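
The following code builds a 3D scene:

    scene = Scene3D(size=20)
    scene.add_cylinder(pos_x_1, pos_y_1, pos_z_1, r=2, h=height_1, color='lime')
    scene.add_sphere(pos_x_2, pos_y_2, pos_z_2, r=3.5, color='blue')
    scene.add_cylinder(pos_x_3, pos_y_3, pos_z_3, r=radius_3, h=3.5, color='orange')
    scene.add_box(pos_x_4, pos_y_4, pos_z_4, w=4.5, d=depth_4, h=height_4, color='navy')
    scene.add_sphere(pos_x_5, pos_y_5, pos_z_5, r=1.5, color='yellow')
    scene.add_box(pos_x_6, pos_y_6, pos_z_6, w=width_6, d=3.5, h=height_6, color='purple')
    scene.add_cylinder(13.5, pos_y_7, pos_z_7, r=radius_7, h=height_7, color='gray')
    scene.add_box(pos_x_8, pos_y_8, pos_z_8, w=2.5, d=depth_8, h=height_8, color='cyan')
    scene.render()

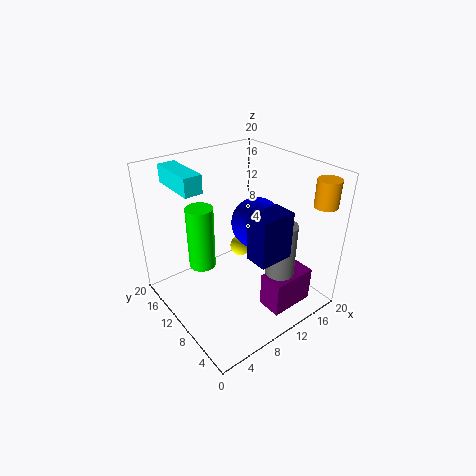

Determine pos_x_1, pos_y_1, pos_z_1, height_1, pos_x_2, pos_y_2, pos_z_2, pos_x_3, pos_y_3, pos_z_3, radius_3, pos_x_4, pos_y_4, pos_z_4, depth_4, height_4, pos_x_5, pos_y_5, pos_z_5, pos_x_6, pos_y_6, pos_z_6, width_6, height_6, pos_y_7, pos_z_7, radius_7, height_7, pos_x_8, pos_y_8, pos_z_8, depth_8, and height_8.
pos_x_1 = 7, pos_y_1 = 15, pos_z_1 = 4, height_1 = 9.5, pos_x_2 = 12.5, pos_y_2 = 9, pos_z_2 = 12, pos_x_3 = 17, pos_y_3 = 1.5, pos_z_3 = 16, radius_3 = 1.5, pos_x_4 = 7.5, pos_y_4 = 2, pos_z_4 = 10.5, depth_4 = 3, height_4 = 6, pos_x_5 = 12, pos_y_5 = 12, pos_z_5 = 7, pos_x_6 = 11, pos_y_6 = 2.5, pos_z_6 = 0.5, width_6 = 6.5, height_6 = 5, pos_y_7 = 5, pos_z_7 = 5, radius_7 = 2, height_7 = 8, pos_x_8 = 3.5, pos_y_8 = 12, pos_z_8 = 17, depth_8 = 7, height_8 = 2.5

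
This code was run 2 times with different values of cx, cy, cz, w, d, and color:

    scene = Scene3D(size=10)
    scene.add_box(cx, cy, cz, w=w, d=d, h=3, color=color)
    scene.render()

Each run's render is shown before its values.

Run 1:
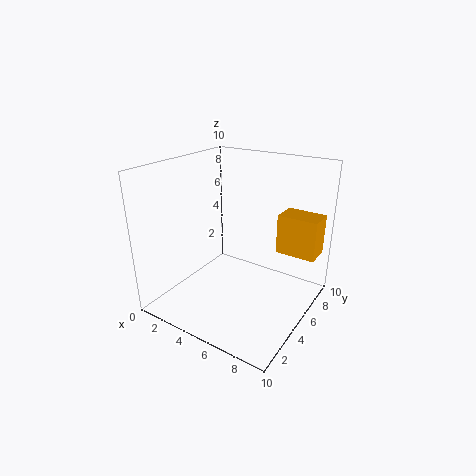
cx = 6.5; cy = 8; cz = 3; w = 3; d = 2; color = 'orange'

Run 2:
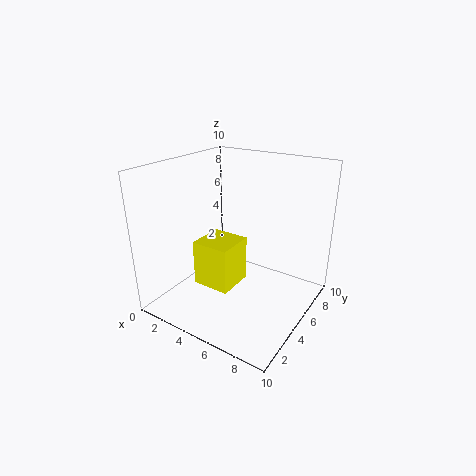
cx = 3.5; cy = 2; cz = 2.5; w = 2.5; d = 2.5; color = 'yellow'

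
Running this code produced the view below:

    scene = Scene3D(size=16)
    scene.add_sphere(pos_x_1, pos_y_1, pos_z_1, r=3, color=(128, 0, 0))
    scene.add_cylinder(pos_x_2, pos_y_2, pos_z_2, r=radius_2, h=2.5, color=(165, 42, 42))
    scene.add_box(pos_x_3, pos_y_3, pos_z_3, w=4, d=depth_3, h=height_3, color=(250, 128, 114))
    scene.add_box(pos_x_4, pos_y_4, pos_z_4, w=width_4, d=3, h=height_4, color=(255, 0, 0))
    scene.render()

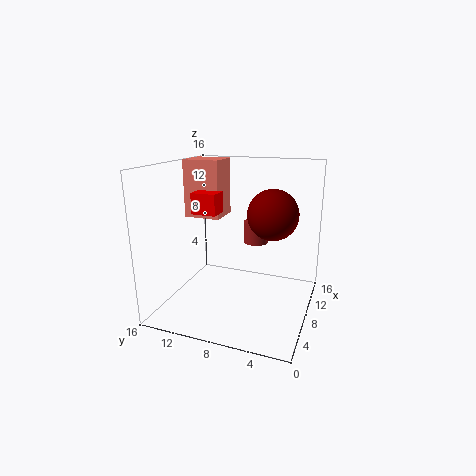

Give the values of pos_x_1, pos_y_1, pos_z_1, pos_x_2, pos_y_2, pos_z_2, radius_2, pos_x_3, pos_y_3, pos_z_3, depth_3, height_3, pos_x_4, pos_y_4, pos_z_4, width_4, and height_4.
pos_x_1 = 11.5, pos_y_1 = 5, pos_z_1 = 10, pos_x_2 = 11.5, pos_y_2 = 7, pos_z_2 = 6.5, radius_2 = 1.5, pos_x_3 = 10.5, pos_y_3 = 11.5, pos_z_3 = 9, depth_3 = 4.5, height_3 = 7, pos_x_4 = 8.5, pos_y_4 = 11, pos_z_4 = 10, width_4 = 2.5, height_4 = 2.5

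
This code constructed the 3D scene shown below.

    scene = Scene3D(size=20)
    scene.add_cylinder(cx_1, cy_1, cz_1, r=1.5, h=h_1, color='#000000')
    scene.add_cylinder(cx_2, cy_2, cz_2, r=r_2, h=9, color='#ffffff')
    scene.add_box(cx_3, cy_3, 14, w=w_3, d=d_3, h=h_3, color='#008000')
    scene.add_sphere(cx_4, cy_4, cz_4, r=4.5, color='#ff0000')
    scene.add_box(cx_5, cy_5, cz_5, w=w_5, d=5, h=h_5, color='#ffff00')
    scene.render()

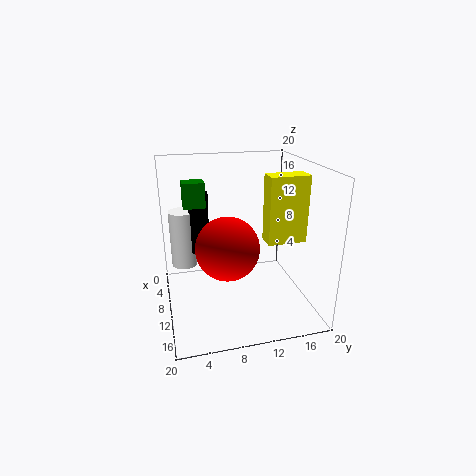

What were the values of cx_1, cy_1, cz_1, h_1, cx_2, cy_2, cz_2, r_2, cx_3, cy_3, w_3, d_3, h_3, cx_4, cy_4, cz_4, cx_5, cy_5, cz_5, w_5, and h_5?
cx_1 = 3.5
cy_1 = 5.5
cz_1 = 5.5
h_1 = 9.5
cx_2 = 2.5
cy_2 = 3
cz_2 = 3
r_2 = 2
cx_3 = 5.5
cy_3 = 3
w_3 = 2.5
d_3 = 3
h_3 = 3.5
cx_4 = 10
cy_4 = 8.5
cz_4 = 8.5
cx_5 = 13
cy_5 = 12.5
cz_5 = 11
w_5 = 2.5
h_5 = 8.5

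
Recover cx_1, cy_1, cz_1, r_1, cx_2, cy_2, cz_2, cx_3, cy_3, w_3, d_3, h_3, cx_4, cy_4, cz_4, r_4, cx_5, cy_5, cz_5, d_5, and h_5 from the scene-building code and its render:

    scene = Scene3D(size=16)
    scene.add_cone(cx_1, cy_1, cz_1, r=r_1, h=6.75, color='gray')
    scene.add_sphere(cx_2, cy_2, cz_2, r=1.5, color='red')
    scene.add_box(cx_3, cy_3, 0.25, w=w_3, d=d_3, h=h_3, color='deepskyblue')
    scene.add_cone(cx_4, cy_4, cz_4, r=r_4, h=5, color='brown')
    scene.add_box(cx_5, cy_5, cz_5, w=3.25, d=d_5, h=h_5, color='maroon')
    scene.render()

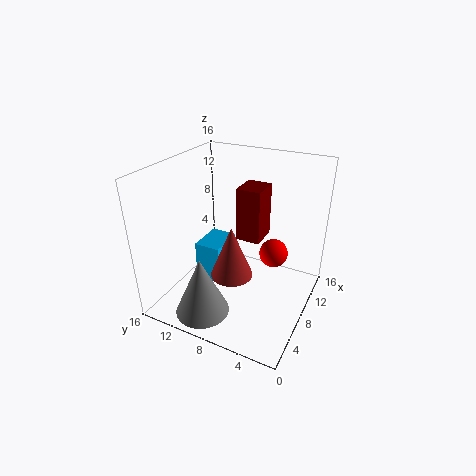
cx_1 = 3.5, cy_1 = 10.25, cz_1 = 0.25, r_1 = 3, cx_2 = 8, cy_2 = 3.75, cz_2 = 7.25, cx_3 = 8.5, cy_3 = 11, w_3 = 4.5, d_3 = 3.25, h_3 = 5, cx_4 = 2.75, cy_4 = 6, cz_4 = 7.25, r_4 = 2, cx_5 = 8.5, cy_5 = 5.75, cz_5 = 7.5, d_5 = 2.75, h_5 = 6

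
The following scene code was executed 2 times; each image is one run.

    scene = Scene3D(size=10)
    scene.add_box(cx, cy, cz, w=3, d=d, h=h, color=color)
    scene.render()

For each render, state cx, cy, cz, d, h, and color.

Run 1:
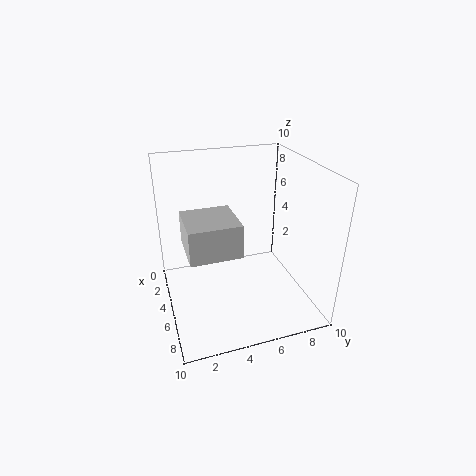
cx = 6, cy = 1, cz = 6, d = 3, h = 2, color = 'lightgray'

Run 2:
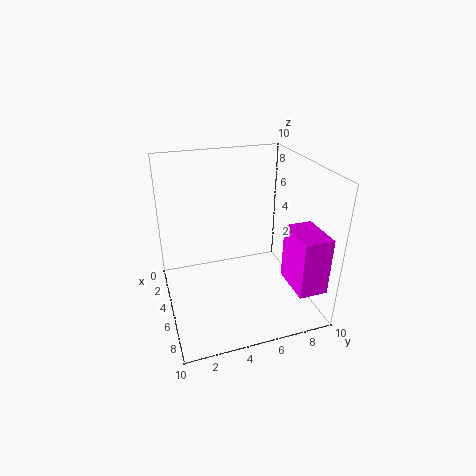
cx = 6, cy = 8, cz = 2, d = 2, h = 4, color = 'magenta'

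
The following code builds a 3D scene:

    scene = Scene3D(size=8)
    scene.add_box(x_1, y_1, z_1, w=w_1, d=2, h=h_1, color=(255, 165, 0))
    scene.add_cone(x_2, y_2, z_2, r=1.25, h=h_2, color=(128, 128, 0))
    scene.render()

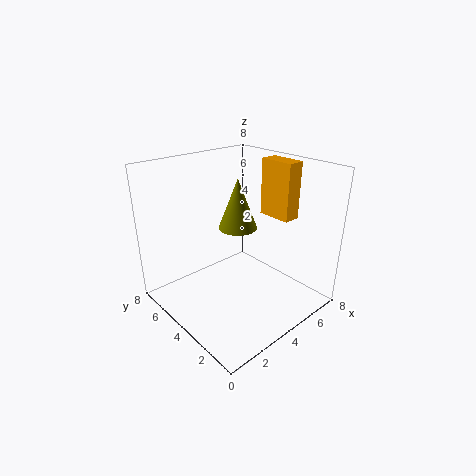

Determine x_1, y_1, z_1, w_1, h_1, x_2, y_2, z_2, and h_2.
x_1 = 6.25
y_1 = 2.5
z_1 = 4.75
w_1 = 1
h_1 = 3.25
x_2 = 6
y_2 = 6.25
z_2 = 3.25
h_2 = 3.25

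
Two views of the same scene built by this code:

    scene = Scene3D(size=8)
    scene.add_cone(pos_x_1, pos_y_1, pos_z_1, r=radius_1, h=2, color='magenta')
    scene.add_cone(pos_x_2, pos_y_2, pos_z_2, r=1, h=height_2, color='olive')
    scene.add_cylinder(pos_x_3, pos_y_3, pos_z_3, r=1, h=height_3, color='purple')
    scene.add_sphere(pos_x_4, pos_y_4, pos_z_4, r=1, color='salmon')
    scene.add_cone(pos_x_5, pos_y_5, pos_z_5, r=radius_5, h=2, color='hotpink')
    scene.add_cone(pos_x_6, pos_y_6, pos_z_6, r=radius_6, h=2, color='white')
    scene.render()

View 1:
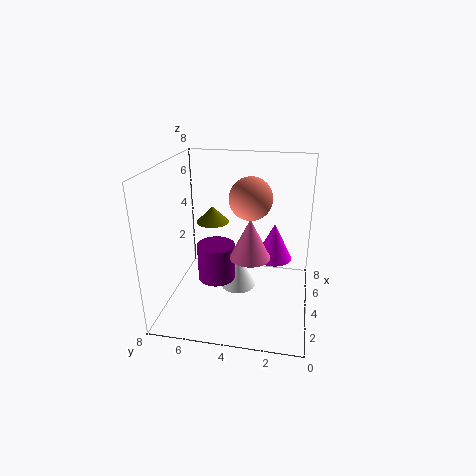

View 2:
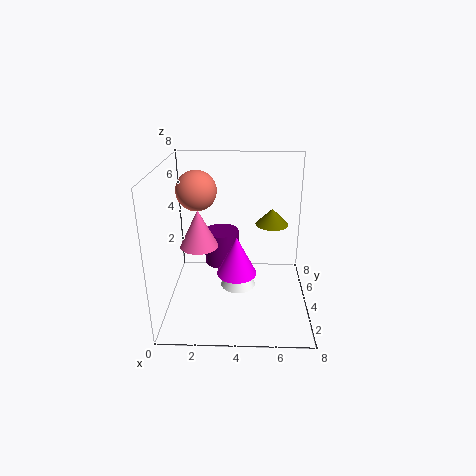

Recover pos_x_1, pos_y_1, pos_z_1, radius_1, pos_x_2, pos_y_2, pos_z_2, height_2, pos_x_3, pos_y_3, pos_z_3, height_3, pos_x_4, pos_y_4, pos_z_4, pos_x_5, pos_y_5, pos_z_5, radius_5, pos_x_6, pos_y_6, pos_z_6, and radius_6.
pos_x_1 = 4; pos_y_1 = 2; pos_z_1 = 3; radius_1 = 1; pos_x_2 = 6; pos_y_2 = 6; pos_z_2 = 4; height_2 = 1; pos_x_3 = 3; pos_y_3 = 5; pos_z_3 = 2; height_3 = 2; pos_x_4 = 2; pos_y_4 = 3; pos_z_4 = 7; pos_x_5 = 2; pos_y_5 = 3; pos_z_5 = 4; radius_5 = 1; pos_x_6 = 4; pos_y_6 = 4; pos_z_6 = 1; radius_6 = 1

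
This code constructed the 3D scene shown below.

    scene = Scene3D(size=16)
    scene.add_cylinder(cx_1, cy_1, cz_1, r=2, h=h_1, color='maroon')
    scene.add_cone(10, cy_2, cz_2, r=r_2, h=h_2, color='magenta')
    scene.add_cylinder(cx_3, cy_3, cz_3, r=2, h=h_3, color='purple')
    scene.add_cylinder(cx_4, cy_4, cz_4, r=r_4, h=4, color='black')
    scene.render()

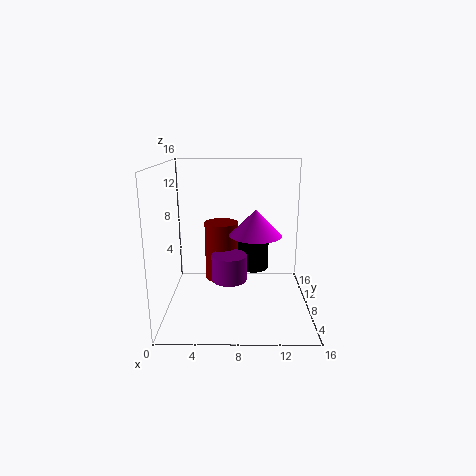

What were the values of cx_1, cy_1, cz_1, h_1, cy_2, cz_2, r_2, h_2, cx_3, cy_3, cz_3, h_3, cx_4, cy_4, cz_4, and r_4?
cx_1 = 6; cy_1 = 11; cz_1 = 2; h_1 = 7; cy_2 = 9; cz_2 = 8; r_2 = 3; h_2 = 3; cx_3 = 7; cy_3 = 8; cz_3 = 3; h_3 = 3; cx_4 = 10; cy_4 = 14; cz_4 = 2; r_4 = 2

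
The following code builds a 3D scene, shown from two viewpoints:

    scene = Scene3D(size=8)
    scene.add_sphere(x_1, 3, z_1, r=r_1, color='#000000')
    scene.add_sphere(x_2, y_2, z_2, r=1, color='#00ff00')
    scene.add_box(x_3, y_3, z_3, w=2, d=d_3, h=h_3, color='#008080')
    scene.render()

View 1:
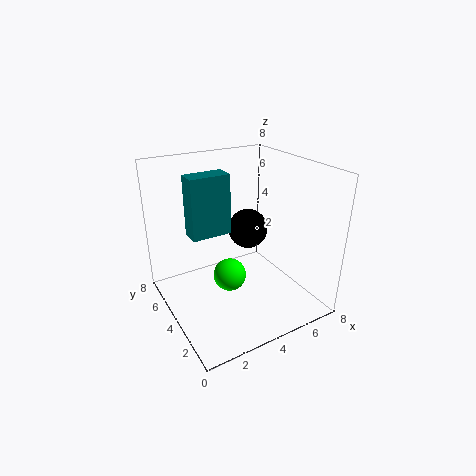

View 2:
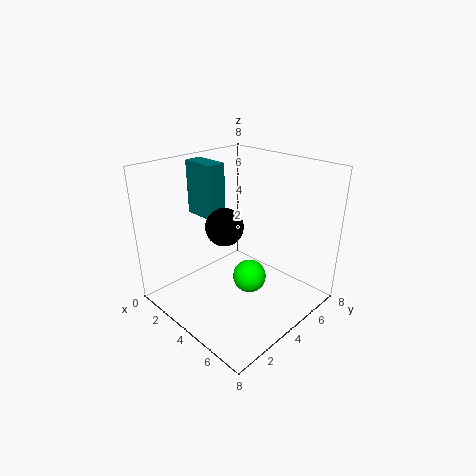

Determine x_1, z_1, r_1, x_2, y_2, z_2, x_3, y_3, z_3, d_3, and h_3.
x_1 = 4
z_1 = 5
r_1 = 1
x_2 = 4
y_2 = 5
z_2 = 1
x_3 = 1
y_3 = 3
z_3 = 5
d_3 = 1
h_3 = 3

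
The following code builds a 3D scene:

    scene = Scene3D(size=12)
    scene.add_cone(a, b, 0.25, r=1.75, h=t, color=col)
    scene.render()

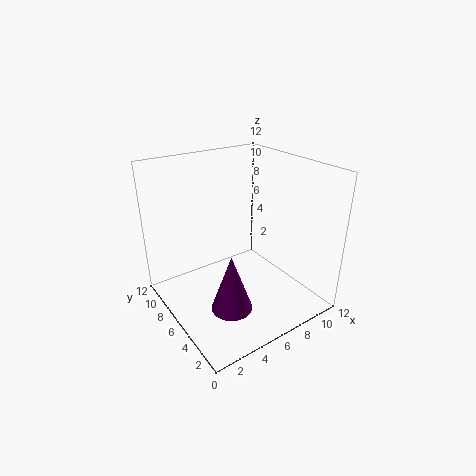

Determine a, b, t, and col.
a = 4.5, b = 4.75, t = 5, col = 'purple'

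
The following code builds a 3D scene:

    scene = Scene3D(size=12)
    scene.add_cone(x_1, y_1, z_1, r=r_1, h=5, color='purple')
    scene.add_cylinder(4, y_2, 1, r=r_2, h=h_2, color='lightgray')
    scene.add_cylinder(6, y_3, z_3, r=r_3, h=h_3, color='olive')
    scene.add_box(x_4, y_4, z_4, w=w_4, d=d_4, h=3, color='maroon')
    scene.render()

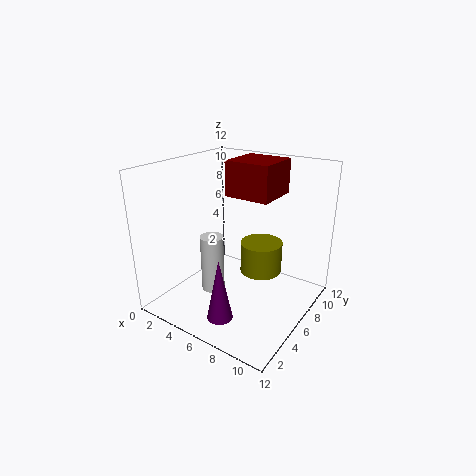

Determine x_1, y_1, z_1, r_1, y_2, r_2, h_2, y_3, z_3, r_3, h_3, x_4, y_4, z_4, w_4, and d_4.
x_1 = 7; y_1 = 2; z_1 = 1; r_1 = 1; y_2 = 5; r_2 = 1; h_2 = 5; y_3 = 10; z_3 = 1; r_3 = 2; h_3 = 3; x_4 = 4; y_4 = 7; z_4 = 9; w_4 = 4; d_4 = 4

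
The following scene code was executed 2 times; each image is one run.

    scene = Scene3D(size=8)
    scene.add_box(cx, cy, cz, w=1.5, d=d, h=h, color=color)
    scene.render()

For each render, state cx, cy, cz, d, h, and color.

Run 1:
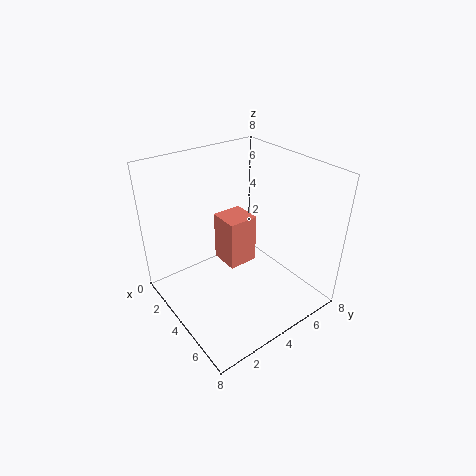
cx = 4
cy = 2.5
cz = 3.5
d = 1.5
h = 2.5
color = 'salmon'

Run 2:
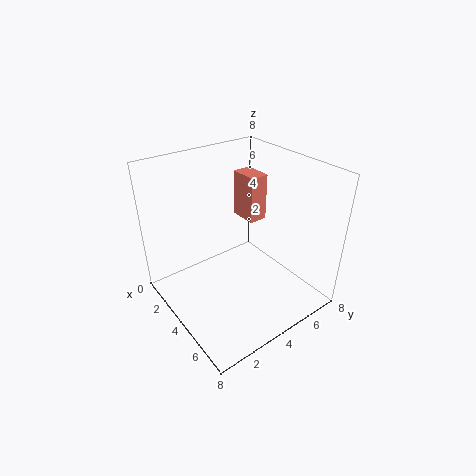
cx = 3
cy = 4.5
cz = 5
d = 1
h = 2.5
color = 'salmon'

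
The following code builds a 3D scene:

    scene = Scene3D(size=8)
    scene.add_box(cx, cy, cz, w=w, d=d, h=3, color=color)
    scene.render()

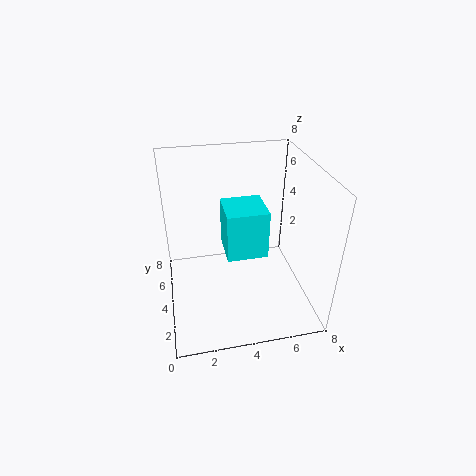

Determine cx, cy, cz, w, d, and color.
cx = 3.5, cy = 4.5, cz = 2, w = 2.5, d = 2.5, color = 'cyan'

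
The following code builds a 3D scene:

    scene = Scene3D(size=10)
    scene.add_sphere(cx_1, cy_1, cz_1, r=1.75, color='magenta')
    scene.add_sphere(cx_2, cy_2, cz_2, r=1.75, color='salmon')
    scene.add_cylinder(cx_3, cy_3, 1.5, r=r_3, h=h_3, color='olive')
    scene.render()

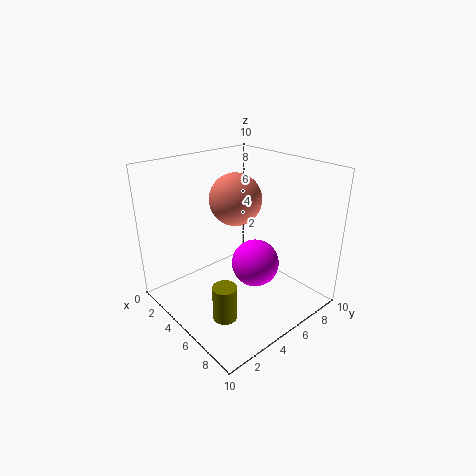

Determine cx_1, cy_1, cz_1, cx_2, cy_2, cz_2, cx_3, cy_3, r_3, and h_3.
cx_1 = 5.25; cy_1 = 6.5; cz_1 = 2.5; cx_2 = 4.75; cy_2 = 5; cz_2 = 7.75; cx_3 = 7.5; cy_3 = 1.75; r_3 = 0.75; h_3 = 2.25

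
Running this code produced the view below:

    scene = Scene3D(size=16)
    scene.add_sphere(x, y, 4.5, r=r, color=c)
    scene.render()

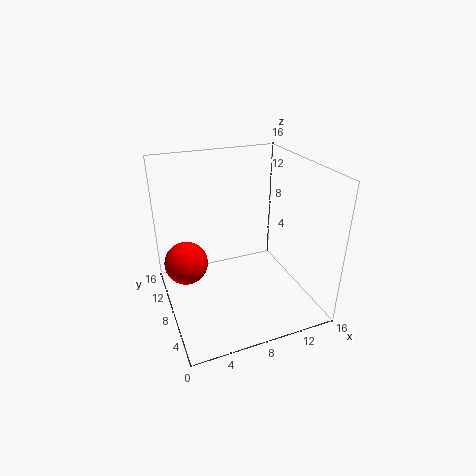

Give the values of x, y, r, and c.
x = 2.5
y = 10.5
r = 2.5
c = 'red'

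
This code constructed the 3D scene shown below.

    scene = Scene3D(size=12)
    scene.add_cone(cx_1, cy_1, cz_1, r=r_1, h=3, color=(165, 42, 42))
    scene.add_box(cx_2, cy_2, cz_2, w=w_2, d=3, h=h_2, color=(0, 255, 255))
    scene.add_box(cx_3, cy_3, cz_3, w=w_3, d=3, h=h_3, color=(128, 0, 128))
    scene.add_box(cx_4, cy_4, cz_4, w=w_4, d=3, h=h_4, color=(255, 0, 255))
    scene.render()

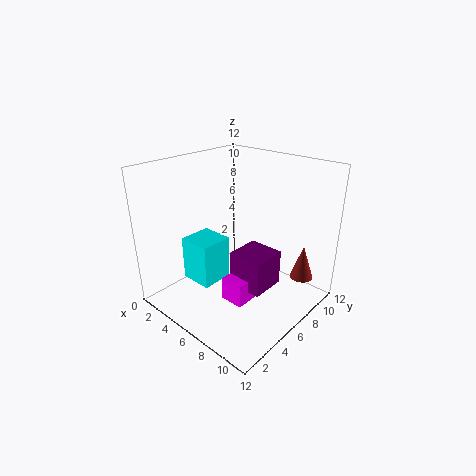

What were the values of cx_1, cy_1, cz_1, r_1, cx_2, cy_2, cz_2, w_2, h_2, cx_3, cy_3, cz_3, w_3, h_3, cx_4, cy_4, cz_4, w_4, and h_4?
cx_1 = 10
cy_1 = 10
cz_1 = 2
r_1 = 1
cx_2 = 1
cy_2 = 4
cz_2 = 1
w_2 = 3
h_2 = 4
cx_3 = 6
cy_3 = 5
cz_3 = 2
w_3 = 3
h_3 = 3
cx_4 = 6
cy_4 = 4
cz_4 = 1
w_4 = 2
h_4 = 2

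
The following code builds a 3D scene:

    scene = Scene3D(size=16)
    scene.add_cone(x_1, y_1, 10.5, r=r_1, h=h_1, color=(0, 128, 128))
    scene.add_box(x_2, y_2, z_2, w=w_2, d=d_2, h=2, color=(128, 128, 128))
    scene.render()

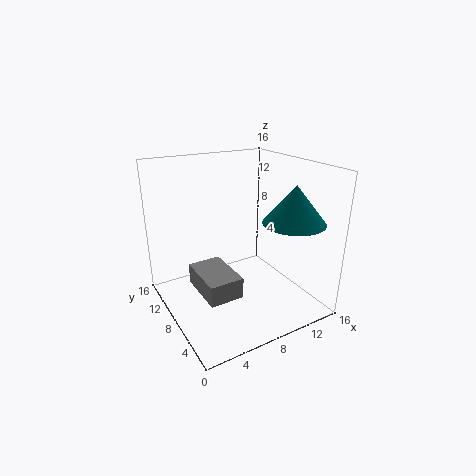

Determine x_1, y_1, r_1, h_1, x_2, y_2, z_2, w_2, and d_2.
x_1 = 12, y_1 = 3.5, r_1 = 3.25, h_1 = 4, x_2 = 1.5, y_2 = 1.5, z_2 = 5.25, w_2 = 3.25, d_2 = 5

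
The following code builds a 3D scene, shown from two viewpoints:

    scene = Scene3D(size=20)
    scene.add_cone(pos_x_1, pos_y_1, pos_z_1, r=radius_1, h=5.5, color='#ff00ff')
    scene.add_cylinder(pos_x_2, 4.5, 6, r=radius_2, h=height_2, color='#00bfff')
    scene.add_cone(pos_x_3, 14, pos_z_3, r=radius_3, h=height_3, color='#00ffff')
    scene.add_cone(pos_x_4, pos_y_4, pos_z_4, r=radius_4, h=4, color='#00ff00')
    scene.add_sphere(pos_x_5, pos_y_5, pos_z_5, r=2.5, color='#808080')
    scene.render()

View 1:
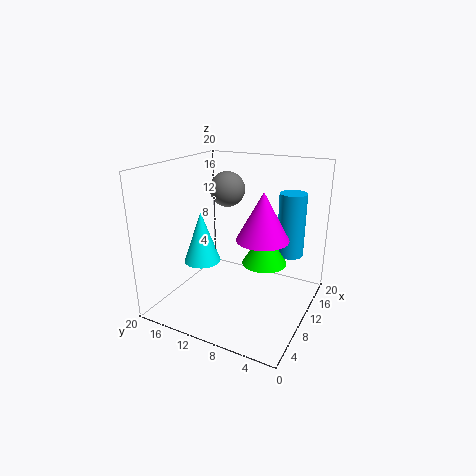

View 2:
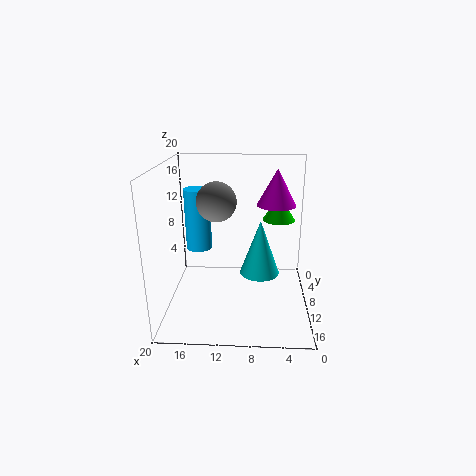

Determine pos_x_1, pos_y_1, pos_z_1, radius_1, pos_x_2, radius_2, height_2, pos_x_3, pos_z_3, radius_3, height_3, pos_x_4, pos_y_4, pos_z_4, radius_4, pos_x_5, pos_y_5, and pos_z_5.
pos_x_1 = 4.5; pos_y_1 = 4; pos_z_1 = 13; radius_1 = 3; pos_x_2 = 16.5; radius_2 = 2; height_2 = 9.5; pos_x_3 = 7; pos_z_3 = 7; radius_3 = 2.5; height_3 = 7; pos_x_4 = 4; pos_y_4 = 3.5; pos_z_4 = 10.5; radius_4 = 2.5; pos_x_5 = 12.5; pos_y_5 = 13; pos_z_5 = 16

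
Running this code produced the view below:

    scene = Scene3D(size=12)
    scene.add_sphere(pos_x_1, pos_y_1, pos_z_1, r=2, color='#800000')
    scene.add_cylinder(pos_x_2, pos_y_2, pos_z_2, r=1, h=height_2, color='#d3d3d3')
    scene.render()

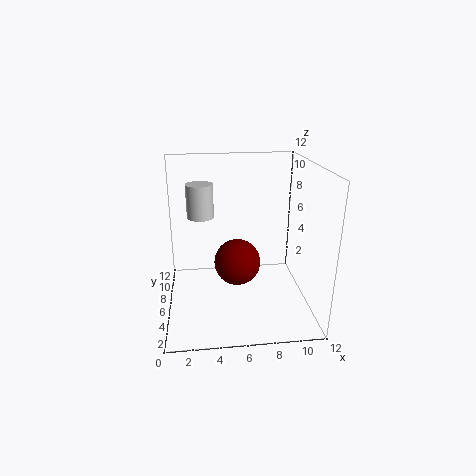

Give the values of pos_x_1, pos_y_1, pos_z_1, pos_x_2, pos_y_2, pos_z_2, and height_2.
pos_x_1 = 6; pos_y_1 = 6.5; pos_z_1 = 3.5; pos_x_2 = 3; pos_y_2 = 4.5; pos_z_2 = 8.5; height_2 = 2.5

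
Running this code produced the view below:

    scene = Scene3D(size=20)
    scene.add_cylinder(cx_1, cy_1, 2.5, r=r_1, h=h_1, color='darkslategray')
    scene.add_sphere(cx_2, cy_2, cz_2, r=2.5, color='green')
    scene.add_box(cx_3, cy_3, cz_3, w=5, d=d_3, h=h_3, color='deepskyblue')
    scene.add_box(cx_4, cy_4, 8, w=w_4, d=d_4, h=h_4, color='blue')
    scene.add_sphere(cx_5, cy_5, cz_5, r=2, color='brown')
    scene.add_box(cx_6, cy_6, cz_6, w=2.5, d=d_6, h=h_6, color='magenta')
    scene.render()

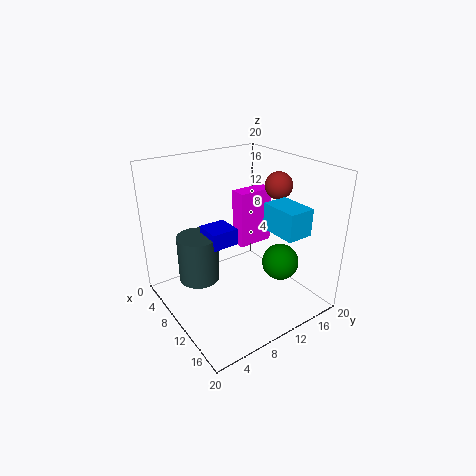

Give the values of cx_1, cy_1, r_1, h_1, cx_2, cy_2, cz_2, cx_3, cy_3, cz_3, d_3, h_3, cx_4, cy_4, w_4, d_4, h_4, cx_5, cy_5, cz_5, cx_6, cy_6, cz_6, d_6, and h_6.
cx_1 = 5.5; cy_1 = 6; r_1 = 3; h_1 = 7; cx_2 = 14.5; cy_2 = 14; cz_2 = 7; cx_3 = 13.5; cy_3 = 11.5; cz_3 = 12.5; d_3 = 3.5; h_3 = 3.5; cx_4 = 4.5; cy_4 = 7; w_4 = 4; d_4 = 4; h_4 = 2.5; cx_5 = 9.5; cy_5 = 17.5; cz_5 = 16; cx_6 = 5; cy_6 = 12.5; cz_6 = 6.5; d_6 = 5.5; h_6 = 8.5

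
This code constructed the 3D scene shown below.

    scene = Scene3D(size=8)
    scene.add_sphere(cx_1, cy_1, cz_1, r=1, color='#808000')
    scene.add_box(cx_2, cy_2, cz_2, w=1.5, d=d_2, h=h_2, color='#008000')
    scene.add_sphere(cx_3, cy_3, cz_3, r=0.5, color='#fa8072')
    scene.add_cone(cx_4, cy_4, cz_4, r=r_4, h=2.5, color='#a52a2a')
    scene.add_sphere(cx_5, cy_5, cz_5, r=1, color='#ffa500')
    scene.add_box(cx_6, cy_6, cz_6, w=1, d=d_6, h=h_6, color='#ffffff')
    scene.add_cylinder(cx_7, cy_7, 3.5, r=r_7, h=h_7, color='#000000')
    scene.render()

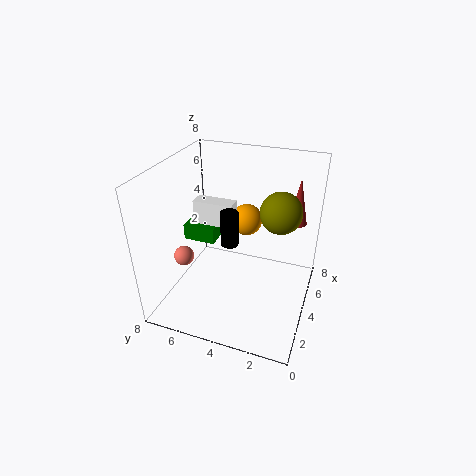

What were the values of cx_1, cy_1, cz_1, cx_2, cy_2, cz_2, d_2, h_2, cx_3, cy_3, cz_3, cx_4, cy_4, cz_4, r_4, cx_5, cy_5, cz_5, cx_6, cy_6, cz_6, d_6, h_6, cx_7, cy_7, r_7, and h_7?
cx_1 = 3
cy_1 = 1.5
cz_1 = 6.5
cx_2 = 5
cy_2 = 6
cz_2 = 2.5
d_2 = 2
h_2 = 1
cx_3 = 1.5
cy_3 = 6
cz_3 = 4
cx_4 = 5
cy_4 = 1
cz_4 = 5
r_4 = 0.5
cx_5 = 7
cy_5 = 4.5
cz_5 = 3.5
cx_6 = 5.5
cy_6 = 5
cz_6 = 3.5
d_6 = 2.5
h_6 = 1.5
cx_7 = 4
cy_7 = 4.5
r_7 = 0.5
h_7 = 2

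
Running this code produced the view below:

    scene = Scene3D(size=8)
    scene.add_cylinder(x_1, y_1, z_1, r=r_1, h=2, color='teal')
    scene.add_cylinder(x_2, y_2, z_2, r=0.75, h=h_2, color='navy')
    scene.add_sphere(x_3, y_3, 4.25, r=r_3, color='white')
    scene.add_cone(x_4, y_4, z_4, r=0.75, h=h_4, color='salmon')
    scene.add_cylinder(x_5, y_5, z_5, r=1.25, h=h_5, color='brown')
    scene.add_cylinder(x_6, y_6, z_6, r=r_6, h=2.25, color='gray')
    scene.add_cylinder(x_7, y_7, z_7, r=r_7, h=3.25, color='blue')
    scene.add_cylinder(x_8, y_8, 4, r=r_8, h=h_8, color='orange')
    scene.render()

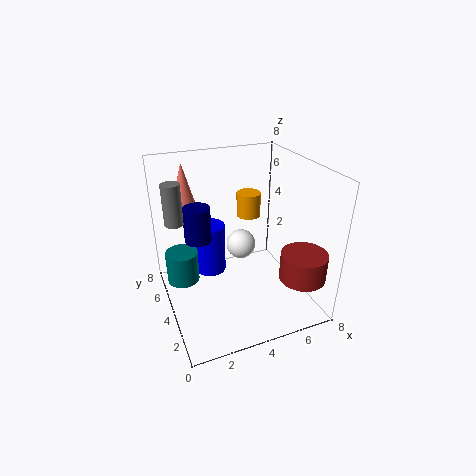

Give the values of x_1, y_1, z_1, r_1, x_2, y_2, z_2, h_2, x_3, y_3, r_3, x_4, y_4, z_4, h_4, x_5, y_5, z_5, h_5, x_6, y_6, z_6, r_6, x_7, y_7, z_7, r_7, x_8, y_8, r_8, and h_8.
x_1 = 1.25
y_1 = 6.5
z_1 = 0.25
r_1 = 1
x_2 = 2
y_2 = 5
z_2 = 3.75
h_2 = 2
x_3 = 3.75
y_3 = 3
r_3 = 0.75
x_4 = 1.75
y_4 = 6.75
z_4 = 5
h_4 = 2.75
x_5 = 6.75
y_5 = 1.5
z_5 = 2.25
h_5 = 1.5
x_6 = 0.75
y_6 = 5
z_6 = 5
r_6 = 0.5
x_7 = 3.25
y_7 = 7
z_7 = 0.25
r_7 = 1
x_8 = 5.75
y_8 = 6.5
r_8 = 0.75
h_8 = 1.5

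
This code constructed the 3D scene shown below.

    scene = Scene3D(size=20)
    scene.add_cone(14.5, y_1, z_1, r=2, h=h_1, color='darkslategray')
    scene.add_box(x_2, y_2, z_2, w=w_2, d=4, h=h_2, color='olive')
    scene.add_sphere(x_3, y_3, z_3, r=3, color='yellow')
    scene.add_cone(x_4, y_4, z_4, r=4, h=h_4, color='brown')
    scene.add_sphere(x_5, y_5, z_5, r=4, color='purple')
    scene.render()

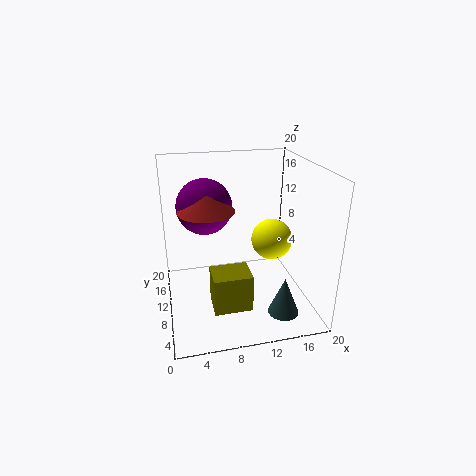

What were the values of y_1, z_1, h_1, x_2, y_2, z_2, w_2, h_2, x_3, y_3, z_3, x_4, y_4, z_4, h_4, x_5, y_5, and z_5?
y_1 = 3
z_1 = 2
h_1 = 5
x_2 = 5.5
y_2 = 3.5
z_2 = 2.5
w_2 = 5
h_2 = 5
x_3 = 15.5
y_3 = 11.5
z_3 = 8.5
x_4 = 6
y_4 = 12
z_4 = 13.5
h_4 = 3.5
x_5 = 6
y_5 = 14
z_5 = 13.5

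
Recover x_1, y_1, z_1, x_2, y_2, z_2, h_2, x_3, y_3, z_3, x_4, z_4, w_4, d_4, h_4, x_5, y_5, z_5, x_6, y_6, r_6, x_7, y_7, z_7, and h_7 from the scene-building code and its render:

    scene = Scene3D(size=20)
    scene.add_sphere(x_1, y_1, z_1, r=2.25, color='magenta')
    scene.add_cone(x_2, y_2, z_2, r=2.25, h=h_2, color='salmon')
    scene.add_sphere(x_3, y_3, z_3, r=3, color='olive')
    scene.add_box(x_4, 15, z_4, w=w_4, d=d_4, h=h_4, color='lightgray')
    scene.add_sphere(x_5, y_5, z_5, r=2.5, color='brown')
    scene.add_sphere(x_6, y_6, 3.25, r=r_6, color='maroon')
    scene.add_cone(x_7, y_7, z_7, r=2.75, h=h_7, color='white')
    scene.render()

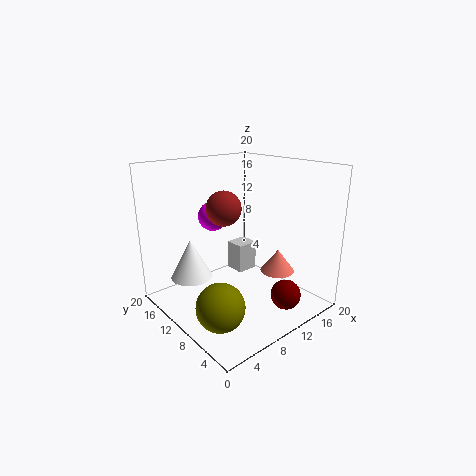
x_1 = 10.5, y_1 = 16.5, z_1 = 11.5, x_2 = 12.5, y_2 = 4.75, z_2 = 6.25, h_2 = 3, x_3 = 3, y_3 = 5, z_3 = 4.25, x_4 = 14.75, z_4 = 1, w_4 = 3.5, d_4 = 3.25, h_4 = 4.75, x_5 = 9.5, y_5 = 12.5, z_5 = 13.75, x_6 = 12.5, y_6 = 3, r_6 = 2, x_7 = 3.5, y_7 = 12, z_7 = 5.5, h_7 = 5.25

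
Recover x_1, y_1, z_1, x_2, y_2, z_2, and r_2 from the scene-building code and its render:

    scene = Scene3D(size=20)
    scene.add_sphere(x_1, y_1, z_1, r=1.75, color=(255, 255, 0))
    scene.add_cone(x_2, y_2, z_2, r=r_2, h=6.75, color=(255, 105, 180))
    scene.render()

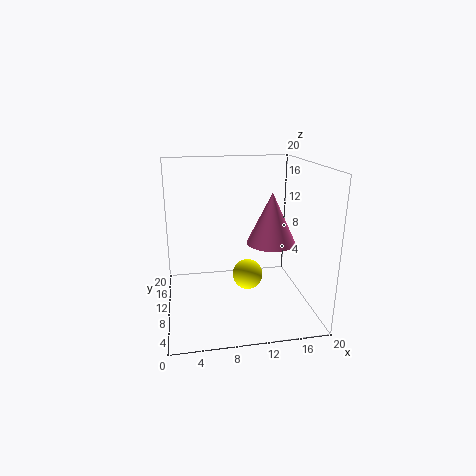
x_1 = 9.75; y_1 = 2.5; z_1 = 8.25; x_2 = 14; y_2 = 7.5; z_2 = 10; r_2 = 3.25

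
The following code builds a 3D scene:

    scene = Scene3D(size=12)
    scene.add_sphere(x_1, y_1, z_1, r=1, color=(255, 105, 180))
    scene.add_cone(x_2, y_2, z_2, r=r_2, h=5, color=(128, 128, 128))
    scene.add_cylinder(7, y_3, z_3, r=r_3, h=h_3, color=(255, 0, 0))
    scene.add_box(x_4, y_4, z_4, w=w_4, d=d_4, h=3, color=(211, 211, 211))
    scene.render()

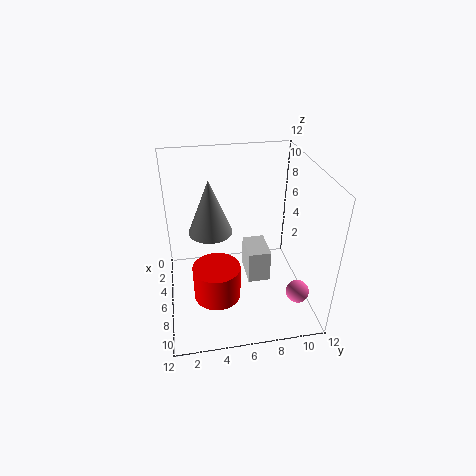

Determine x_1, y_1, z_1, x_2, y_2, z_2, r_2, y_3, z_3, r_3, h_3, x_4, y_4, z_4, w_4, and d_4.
x_1 = 8
y_1 = 11
z_1 = 1
x_2 = 3
y_2 = 4
z_2 = 5
r_2 = 2
y_3 = 4
z_3 = 1
r_3 = 2
h_3 = 3
x_4 = 3
y_4 = 7
z_4 = 1
w_4 = 3
d_4 = 2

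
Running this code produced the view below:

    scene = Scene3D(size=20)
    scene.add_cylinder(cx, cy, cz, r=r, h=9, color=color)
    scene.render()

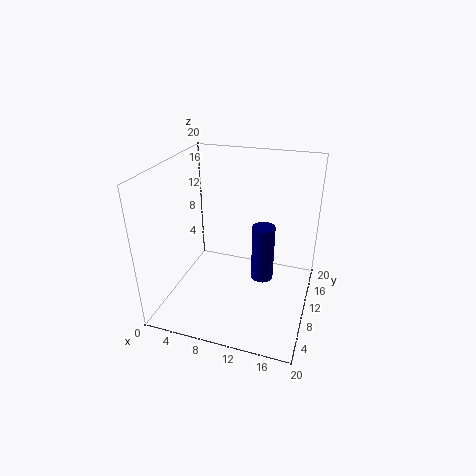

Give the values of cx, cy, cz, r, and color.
cx = 12.5
cy = 14.75
cz = 0.75
r = 1.75
color = 'navy'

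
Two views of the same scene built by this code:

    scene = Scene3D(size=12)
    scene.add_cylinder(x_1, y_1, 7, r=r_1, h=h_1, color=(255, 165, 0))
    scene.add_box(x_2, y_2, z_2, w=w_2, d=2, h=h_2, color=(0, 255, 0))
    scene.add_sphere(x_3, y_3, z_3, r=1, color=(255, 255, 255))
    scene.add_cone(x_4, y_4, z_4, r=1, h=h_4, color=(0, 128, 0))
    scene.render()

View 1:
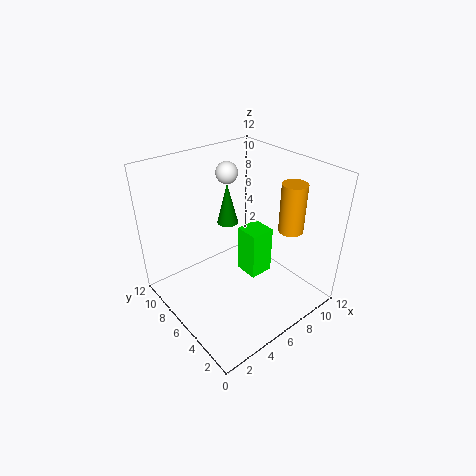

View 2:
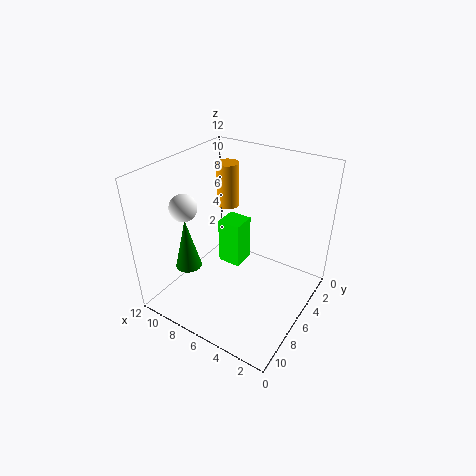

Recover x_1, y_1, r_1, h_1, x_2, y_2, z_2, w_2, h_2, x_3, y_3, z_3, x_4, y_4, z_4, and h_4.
x_1 = 9; y_1 = 3; r_1 = 1; h_1 = 4; x_2 = 6; y_2 = 4; z_2 = 3; w_2 = 2; h_2 = 4; x_3 = 8; y_3 = 10; z_3 = 10; x_4 = 8; y_4 = 10; z_4 = 5; h_4 = 4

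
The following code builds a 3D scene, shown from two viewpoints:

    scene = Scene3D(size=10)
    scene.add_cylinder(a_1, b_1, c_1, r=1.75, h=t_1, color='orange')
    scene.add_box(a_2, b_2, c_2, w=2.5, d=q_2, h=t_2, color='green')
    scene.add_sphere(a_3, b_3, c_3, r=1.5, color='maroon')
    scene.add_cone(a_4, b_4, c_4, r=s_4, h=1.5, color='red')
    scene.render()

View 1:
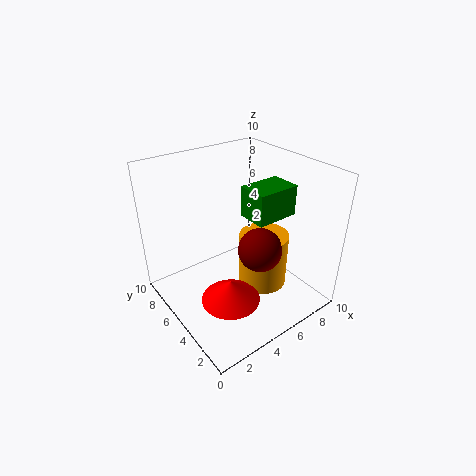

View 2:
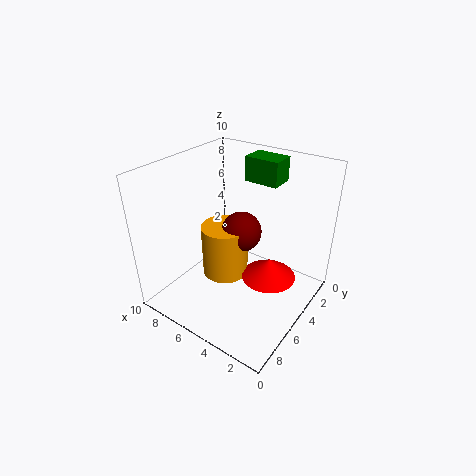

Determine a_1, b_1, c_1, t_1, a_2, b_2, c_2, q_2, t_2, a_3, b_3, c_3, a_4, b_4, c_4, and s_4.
a_1 = 6.75, b_1 = 4.25, c_1 = 1, t_1 = 4, a_2 = 3.5, b_2 = 1, c_2 = 8.25, q_2 = 1.75, t_2 = 1.75, a_3 = 5.75, b_3 = 3.5, c_3 = 4.5, a_4 = 3.25, b_4 = 3.5, c_4 = 1.5, s_4 = 2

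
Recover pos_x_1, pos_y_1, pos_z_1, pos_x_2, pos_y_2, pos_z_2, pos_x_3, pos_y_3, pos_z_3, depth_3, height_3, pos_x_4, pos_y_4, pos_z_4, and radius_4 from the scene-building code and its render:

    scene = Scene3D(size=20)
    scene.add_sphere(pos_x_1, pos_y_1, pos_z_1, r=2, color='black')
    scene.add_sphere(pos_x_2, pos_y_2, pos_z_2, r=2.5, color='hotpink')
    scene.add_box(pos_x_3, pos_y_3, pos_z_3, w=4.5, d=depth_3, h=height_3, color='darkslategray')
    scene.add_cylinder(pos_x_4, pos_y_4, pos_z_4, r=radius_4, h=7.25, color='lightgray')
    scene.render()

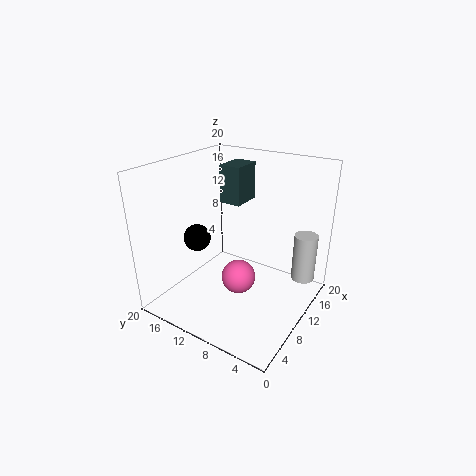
pos_x_1 = 9.25
pos_y_1 = 16.75
pos_z_1 = 8.5
pos_x_2 = 10.5
pos_y_2 = 10.25
pos_z_2 = 3.25
pos_x_3 = 12.5
pos_y_3 = 11.5
pos_z_3 = 13.5
depth_3 = 3.25
height_3 = 5.5
pos_x_4 = 17.25
pos_y_4 = 2.75
pos_z_4 = 2
radius_4 = 1.75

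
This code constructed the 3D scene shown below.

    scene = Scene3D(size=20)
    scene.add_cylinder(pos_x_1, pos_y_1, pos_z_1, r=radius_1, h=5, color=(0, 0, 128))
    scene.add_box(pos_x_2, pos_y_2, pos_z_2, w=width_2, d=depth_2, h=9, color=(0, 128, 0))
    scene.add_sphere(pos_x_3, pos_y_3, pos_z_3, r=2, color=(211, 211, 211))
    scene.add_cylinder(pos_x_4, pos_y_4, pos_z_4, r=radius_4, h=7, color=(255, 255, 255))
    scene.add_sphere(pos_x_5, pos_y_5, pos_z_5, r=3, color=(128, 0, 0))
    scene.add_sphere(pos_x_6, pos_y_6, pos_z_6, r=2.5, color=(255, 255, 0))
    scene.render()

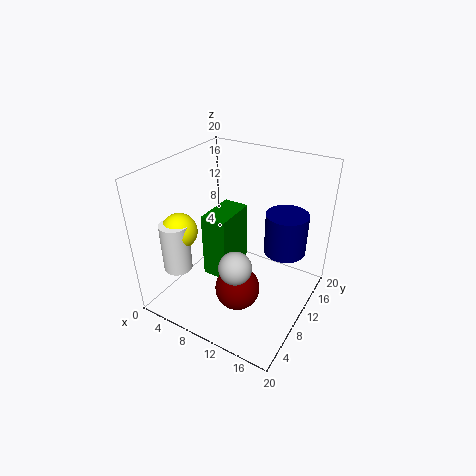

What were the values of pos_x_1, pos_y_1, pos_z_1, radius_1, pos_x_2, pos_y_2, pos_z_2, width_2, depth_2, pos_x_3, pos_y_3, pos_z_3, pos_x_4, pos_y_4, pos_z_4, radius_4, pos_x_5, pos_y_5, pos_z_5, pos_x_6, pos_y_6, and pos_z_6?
pos_x_1 = 17.5
pos_y_1 = 8.5
pos_z_1 = 11.5
radius_1 = 2.5
pos_x_2 = 6.5
pos_y_2 = 6.5
pos_z_2 = 5
width_2 = 3.5
depth_2 = 6
pos_x_3 = 13.5
pos_y_3 = 3.5
pos_z_3 = 10.5
pos_x_4 = 3
pos_y_4 = 5
pos_z_4 = 5.5
radius_4 = 2
pos_x_5 = 12
pos_y_5 = 6.5
pos_z_5 = 4.5
pos_x_6 = 3
pos_y_6 = 6
pos_z_6 = 11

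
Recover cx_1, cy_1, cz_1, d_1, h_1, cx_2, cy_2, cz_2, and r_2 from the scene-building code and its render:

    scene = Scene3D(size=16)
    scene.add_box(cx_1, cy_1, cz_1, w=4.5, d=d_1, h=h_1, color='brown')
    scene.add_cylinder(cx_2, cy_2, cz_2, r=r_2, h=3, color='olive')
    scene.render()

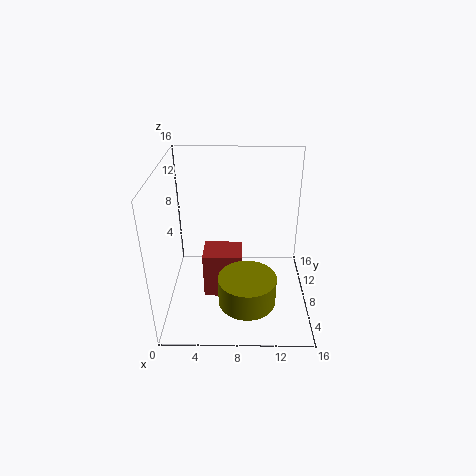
cx_1 = 4; cy_1 = 7; cz_1 = 0.5; d_1 = 3.5; h_1 = 5.5; cx_2 = 9; cy_2 = 3.5; cz_2 = 3; r_2 = 3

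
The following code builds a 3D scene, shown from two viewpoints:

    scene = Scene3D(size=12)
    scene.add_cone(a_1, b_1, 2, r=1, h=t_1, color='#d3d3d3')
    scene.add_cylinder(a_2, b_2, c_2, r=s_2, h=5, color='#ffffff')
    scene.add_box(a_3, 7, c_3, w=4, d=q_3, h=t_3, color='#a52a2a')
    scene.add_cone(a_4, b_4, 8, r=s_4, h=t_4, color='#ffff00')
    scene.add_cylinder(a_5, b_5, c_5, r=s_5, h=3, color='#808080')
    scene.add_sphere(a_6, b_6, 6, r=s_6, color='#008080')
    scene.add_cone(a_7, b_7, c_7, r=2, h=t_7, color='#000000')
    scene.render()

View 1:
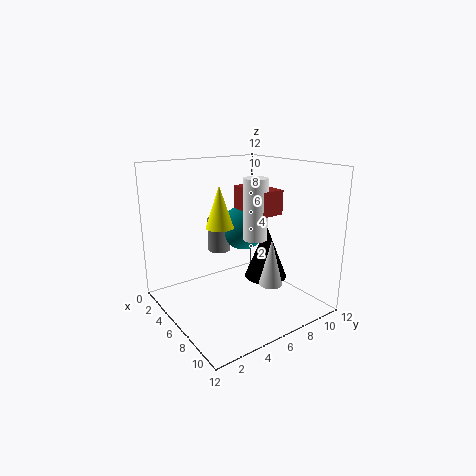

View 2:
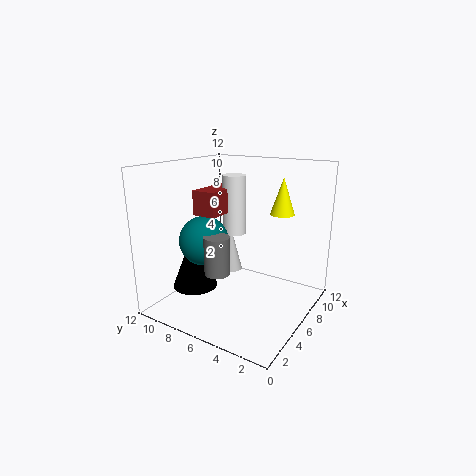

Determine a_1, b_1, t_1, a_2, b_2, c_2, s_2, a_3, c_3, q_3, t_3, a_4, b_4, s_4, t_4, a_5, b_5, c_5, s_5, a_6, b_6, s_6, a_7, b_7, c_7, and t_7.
a_1 = 8; b_1 = 8; t_1 = 4; a_2 = 7; b_2 = 7; c_2 = 6; s_2 = 1; a_3 = 4; c_3 = 8; q_3 = 2; t_3 = 2; a_4 = 8; b_4 = 3; s_4 = 1; t_4 = 3; a_5 = 3; b_5 = 6; c_5 = 4; s_5 = 1; a_6 = 4; b_6 = 8; s_6 = 2; a_7 = 5; b_7 = 10; c_7 = 1; t_7 = 5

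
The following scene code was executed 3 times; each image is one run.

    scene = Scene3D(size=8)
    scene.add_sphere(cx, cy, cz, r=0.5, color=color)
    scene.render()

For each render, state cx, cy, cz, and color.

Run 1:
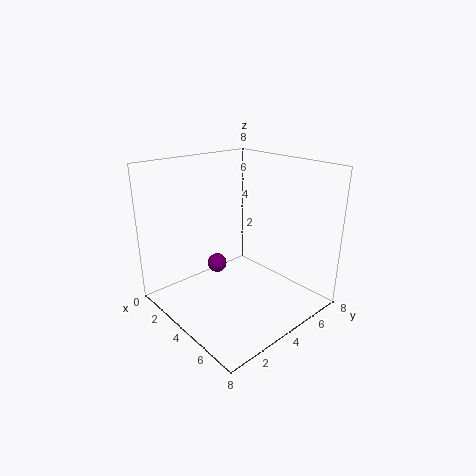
cx = 4
cy = 2.5
cz = 3
color = 'purple'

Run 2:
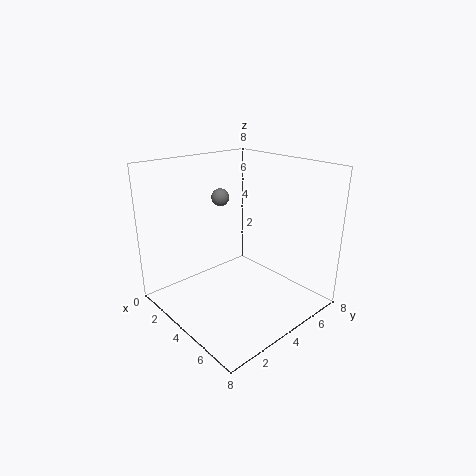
cx = 2.5
cy = 4
cz = 6
color = 'gray'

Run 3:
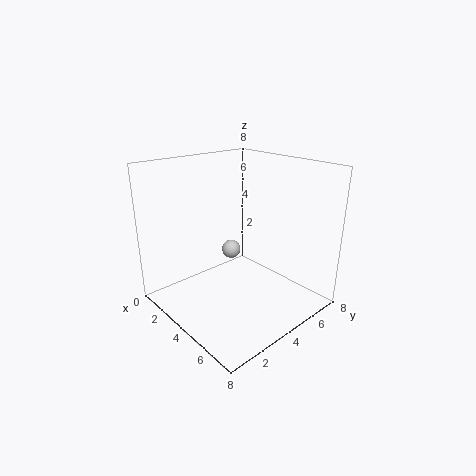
cx = 4
cy = 3.5
cz = 3.5
color = 'lightgray'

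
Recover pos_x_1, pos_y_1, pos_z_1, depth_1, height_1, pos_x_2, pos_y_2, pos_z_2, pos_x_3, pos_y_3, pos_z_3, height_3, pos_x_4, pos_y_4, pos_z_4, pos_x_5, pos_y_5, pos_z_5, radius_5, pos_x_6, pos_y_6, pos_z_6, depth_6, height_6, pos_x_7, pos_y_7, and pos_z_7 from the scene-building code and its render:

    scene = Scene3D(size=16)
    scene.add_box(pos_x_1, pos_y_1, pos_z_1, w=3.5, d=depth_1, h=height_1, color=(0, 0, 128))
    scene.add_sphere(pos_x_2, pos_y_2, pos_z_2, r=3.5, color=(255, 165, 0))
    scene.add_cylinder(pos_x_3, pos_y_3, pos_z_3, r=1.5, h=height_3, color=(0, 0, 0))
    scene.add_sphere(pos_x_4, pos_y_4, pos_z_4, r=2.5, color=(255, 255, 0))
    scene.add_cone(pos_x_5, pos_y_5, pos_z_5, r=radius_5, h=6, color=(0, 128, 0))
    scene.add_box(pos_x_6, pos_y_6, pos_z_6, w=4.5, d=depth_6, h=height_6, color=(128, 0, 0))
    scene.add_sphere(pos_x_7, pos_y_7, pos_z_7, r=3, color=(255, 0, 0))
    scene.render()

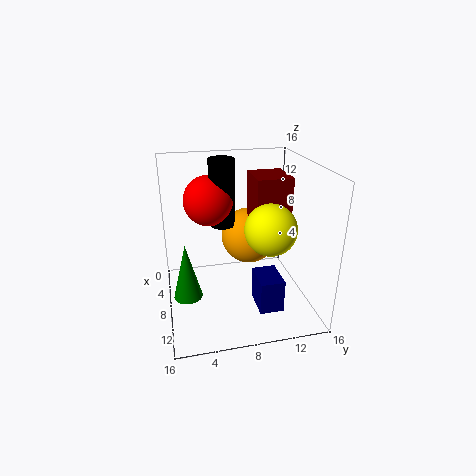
pos_x_1 = 10.5
pos_y_1 = 9
pos_z_1 = 2
depth_1 = 2.5
height_1 = 3.5
pos_x_2 = 3.5
pos_y_2 = 10.5
pos_z_2 = 6
pos_x_3 = 4
pos_y_3 = 7
pos_z_3 = 8
height_3 = 8
pos_x_4 = 13
pos_y_4 = 10
pos_z_4 = 11
pos_x_5 = 10.5
pos_y_5 = 2
pos_z_5 = 3
radius_5 = 1.5
pos_x_6 = 4
pos_y_6 = 10
pos_z_6 = 8
depth_6 = 4
height_6 = 6.5
pos_x_7 = 3.5
pos_y_7 = 5.5
pos_z_7 = 11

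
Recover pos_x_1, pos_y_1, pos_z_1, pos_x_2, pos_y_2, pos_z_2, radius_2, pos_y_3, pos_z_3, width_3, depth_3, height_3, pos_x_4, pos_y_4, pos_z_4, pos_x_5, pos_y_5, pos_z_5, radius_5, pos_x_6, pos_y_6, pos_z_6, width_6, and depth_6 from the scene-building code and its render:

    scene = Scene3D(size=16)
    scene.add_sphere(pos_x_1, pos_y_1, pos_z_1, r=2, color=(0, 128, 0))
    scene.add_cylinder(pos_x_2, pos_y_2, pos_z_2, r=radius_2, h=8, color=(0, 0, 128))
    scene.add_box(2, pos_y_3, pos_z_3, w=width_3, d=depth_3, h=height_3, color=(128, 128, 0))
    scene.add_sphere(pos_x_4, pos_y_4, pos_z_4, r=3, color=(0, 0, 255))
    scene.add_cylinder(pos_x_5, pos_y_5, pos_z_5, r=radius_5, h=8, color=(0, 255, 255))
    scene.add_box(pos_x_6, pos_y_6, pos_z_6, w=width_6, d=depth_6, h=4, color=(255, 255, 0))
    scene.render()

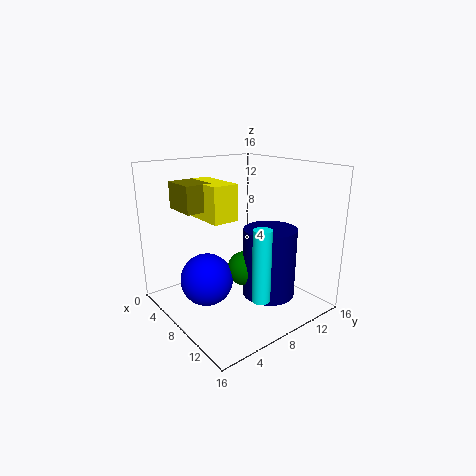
pos_x_1 = 8
pos_y_1 = 9
pos_z_1 = 4
pos_x_2 = 10
pos_y_2 = 11
pos_z_2 = 1
radius_2 = 3
pos_y_3 = 3
pos_z_3 = 11
width_3 = 4
depth_3 = 3
height_3 = 3
pos_x_4 = 6
pos_y_4 = 5
pos_z_4 = 3
pos_x_5 = 12
pos_y_5 = 8
pos_z_5 = 2
radius_5 = 1
pos_x_6 = 2
pos_y_6 = 5
pos_z_6 = 10
width_6 = 6
depth_6 = 3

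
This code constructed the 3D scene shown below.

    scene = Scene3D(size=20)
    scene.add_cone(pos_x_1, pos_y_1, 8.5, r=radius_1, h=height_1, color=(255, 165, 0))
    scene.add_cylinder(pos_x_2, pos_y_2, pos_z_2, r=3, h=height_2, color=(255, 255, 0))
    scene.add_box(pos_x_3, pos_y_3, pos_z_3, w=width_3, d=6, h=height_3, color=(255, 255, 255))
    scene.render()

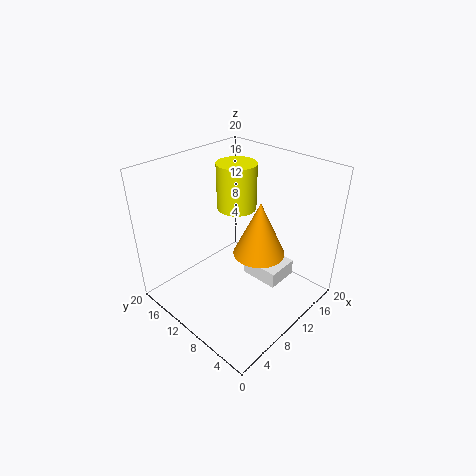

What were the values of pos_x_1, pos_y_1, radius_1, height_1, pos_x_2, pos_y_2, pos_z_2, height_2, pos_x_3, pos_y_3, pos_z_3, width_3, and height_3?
pos_x_1 = 11; pos_y_1 = 7; radius_1 = 3.5; height_1 = 7.5; pos_x_2 = 14.5; pos_y_2 = 14.5; pos_z_2 = 11.5; height_2 = 7; pos_x_3 = 13.5; pos_y_3 = 6; pos_z_3 = 1; width_3 = 5; height_3 = 2.5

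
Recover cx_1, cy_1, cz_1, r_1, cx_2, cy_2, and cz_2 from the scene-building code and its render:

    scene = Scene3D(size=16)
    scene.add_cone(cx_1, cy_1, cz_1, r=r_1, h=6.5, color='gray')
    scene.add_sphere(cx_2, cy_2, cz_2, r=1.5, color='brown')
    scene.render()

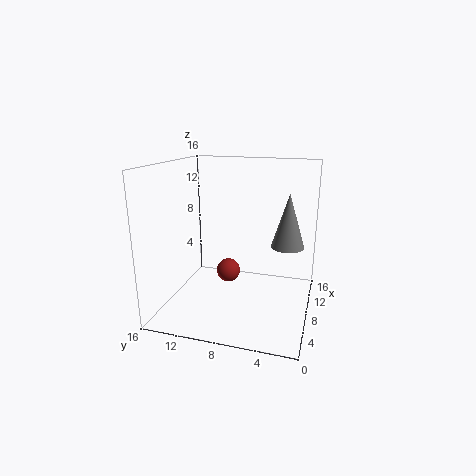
cx_1 = 12, cy_1 = 3, cz_1 = 6, r_1 = 2, cx_2 = 12, cy_2 = 10.5, cz_2 = 2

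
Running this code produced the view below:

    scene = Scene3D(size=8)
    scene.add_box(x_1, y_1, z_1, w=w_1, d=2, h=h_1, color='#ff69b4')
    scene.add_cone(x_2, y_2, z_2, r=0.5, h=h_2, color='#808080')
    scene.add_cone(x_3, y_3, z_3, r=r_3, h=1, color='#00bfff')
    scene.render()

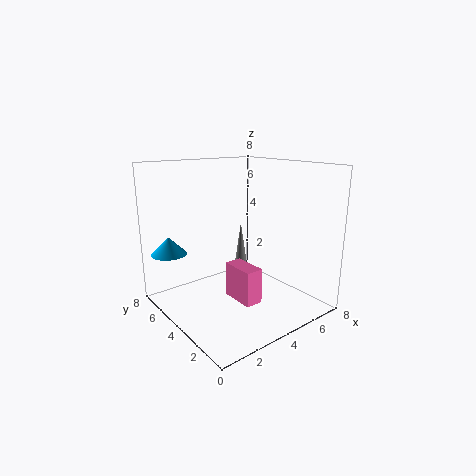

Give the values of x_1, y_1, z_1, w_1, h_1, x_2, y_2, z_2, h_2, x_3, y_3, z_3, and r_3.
x_1 = 3.5; y_1 = 2.5; z_1 = 0.5; w_1 = 1; h_1 = 2; x_2 = 5; y_2 = 5; z_2 = 1; h_2 = 3.5; x_3 = 1; y_3 = 6.5; z_3 = 3; r_3 = 1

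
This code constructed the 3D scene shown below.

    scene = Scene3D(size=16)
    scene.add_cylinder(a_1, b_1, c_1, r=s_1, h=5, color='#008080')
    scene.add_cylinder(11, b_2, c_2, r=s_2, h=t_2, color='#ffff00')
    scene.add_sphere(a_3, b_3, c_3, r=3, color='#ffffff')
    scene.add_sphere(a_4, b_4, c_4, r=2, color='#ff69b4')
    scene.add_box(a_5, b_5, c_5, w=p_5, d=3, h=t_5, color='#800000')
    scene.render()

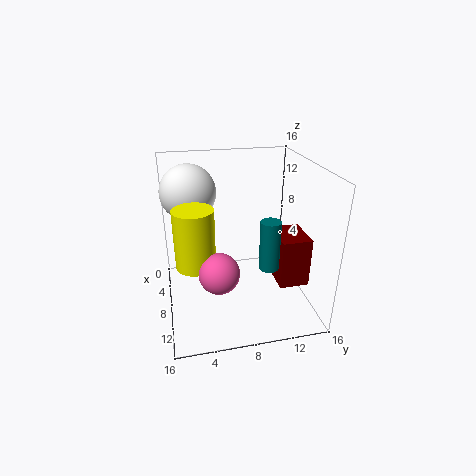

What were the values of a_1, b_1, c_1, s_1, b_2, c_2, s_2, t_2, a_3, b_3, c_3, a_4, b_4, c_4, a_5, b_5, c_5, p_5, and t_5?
a_1 = 13
b_1 = 10
c_1 = 7
s_1 = 1
b_2 = 3
c_2 = 7
s_2 = 2
t_2 = 6
a_3 = 6
b_3 = 3
c_3 = 13
a_4 = 13
b_4 = 5
c_4 = 7
a_5 = 10
b_5 = 11
c_5 = 5
p_5 = 4
t_5 = 5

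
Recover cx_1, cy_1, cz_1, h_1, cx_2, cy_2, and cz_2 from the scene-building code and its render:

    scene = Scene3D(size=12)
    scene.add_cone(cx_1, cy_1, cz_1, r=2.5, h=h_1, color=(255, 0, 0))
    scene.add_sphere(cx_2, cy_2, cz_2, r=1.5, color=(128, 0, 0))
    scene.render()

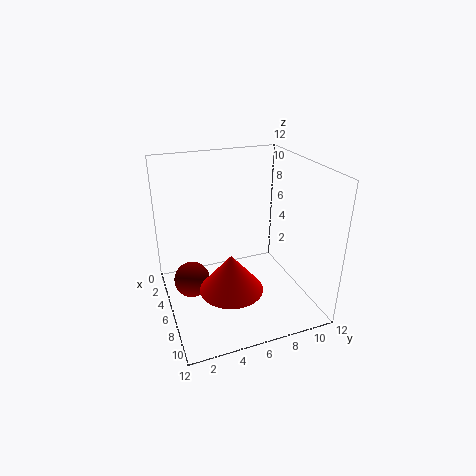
cx_1 = 8.5; cy_1 = 4.5; cz_1 = 3; h_1 = 3; cx_2 = 5.5; cy_2 = 2; cz_2 = 2.5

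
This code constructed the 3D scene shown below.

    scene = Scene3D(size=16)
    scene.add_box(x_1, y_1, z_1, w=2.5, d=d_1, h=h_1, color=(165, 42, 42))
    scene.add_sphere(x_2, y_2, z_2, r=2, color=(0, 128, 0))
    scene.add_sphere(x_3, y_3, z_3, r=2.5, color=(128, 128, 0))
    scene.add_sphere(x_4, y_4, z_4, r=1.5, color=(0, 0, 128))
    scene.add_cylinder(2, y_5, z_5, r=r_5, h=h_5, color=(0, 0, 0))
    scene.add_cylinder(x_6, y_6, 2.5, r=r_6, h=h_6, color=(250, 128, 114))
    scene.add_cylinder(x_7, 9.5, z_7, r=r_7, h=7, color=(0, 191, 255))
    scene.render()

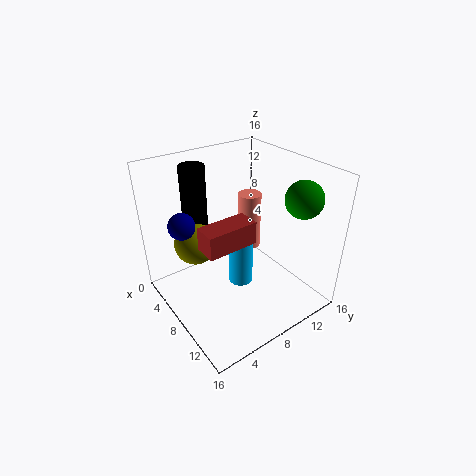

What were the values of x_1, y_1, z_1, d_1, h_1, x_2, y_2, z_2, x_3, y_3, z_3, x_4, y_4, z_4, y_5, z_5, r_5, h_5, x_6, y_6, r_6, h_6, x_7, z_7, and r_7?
x_1 = 8; y_1 = 3; z_1 = 8.5; d_1 = 5.5; h_1 = 2.5; x_2 = 12.5; y_2 = 13; z_2 = 13; x_3 = 3.5; y_3 = 5; z_3 = 6; x_4 = 4.5; y_4 = 3; z_4 = 9.5; y_5 = 6; z_5 = 7; r_5 = 1.5; h_5 = 8; x_6 = 3; y_6 = 13.5; r_6 = 1.5; h_6 = 7.5; x_7 = 6.5; z_7 = 0.5; r_7 = 1.5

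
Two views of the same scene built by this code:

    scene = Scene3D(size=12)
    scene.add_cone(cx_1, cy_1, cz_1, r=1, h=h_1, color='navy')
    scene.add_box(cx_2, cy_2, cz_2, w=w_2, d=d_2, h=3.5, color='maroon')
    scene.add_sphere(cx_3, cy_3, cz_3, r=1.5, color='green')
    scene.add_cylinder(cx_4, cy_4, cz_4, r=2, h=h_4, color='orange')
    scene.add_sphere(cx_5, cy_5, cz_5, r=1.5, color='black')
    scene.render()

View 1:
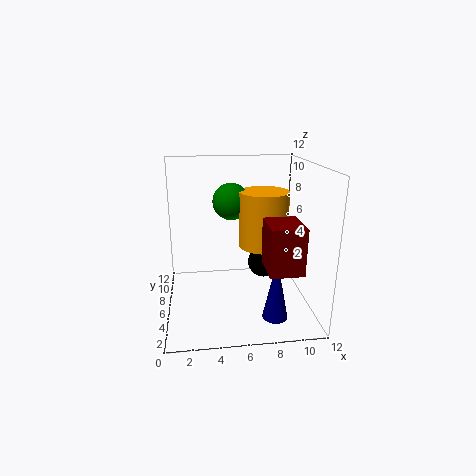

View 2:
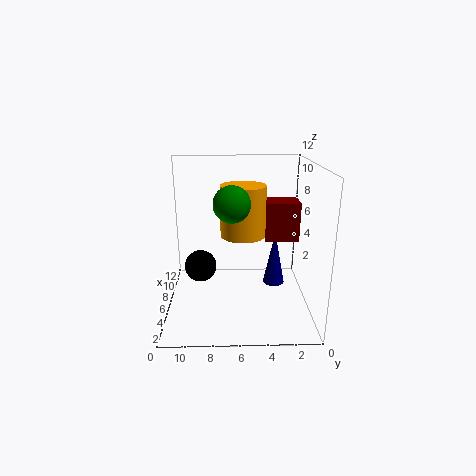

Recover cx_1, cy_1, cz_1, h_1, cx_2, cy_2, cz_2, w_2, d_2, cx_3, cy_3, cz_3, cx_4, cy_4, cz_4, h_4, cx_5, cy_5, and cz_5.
cx_1 = 8.5; cy_1 = 2.5; cz_1 = 0.5; h_1 = 5; cx_2 = 7.5; cy_2 = 0.5; cz_2 = 5; w_2 = 2.5; d_2 = 3; cx_3 = 5.5; cy_3 = 6.5; cz_3 = 9; cx_4 = 8; cy_4 = 5.5; cz_4 = 5.5; h_4 = 4.5; cx_5 = 9; cy_5 = 9.5; cz_5 = 2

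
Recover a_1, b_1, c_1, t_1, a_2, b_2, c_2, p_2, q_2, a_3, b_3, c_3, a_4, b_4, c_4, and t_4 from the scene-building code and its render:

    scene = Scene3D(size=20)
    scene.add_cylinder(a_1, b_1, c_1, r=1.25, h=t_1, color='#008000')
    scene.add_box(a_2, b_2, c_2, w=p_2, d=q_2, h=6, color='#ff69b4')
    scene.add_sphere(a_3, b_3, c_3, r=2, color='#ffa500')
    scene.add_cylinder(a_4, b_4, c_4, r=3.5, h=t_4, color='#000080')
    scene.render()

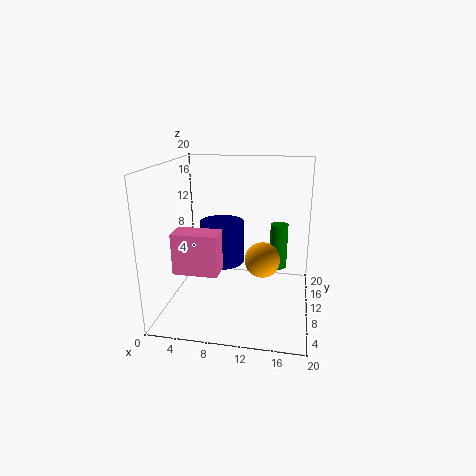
a_1 = 15.5, b_1 = 12.5, c_1 = 5, t_1 = 6.5, a_2 = 1, b_2 = 7.5, c_2 = 4.75, p_2 = 6.5, q_2 = 3.5, a_3 = 14.25, b_3 = 2.5, c_3 = 10.5, a_4 = 6.25, b_4 = 16, c_4 = 3.5, t_4 = 6.75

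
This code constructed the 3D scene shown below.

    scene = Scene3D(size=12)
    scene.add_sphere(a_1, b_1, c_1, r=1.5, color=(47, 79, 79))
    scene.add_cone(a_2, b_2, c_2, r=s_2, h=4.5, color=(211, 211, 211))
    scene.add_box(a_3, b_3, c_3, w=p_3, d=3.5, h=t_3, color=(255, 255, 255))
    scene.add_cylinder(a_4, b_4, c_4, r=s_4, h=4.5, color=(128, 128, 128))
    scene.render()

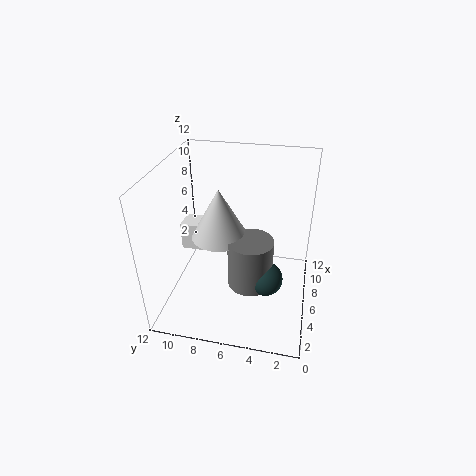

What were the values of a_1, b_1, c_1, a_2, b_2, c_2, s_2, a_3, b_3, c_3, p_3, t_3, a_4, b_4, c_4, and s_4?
a_1 = 6, b_1 = 3.5, c_1 = 2, a_2 = 7.5, b_2 = 8, c_2 = 5, s_2 = 2.5, a_3 = 7, b_3 = 8, c_3 = 3.5, p_3 = 2, t_3 = 2.5, a_4 = 6.5, b_4 = 5, c_4 = 1, s_4 = 2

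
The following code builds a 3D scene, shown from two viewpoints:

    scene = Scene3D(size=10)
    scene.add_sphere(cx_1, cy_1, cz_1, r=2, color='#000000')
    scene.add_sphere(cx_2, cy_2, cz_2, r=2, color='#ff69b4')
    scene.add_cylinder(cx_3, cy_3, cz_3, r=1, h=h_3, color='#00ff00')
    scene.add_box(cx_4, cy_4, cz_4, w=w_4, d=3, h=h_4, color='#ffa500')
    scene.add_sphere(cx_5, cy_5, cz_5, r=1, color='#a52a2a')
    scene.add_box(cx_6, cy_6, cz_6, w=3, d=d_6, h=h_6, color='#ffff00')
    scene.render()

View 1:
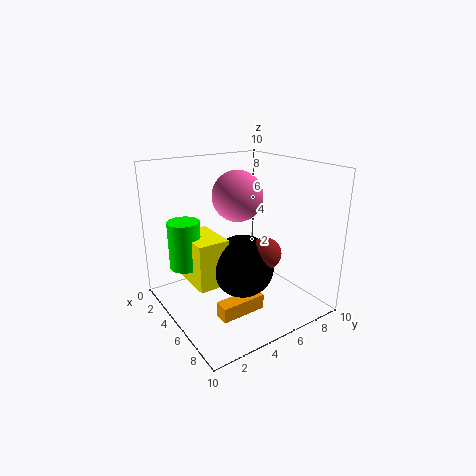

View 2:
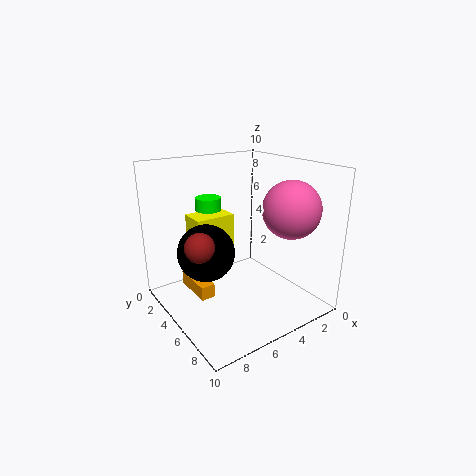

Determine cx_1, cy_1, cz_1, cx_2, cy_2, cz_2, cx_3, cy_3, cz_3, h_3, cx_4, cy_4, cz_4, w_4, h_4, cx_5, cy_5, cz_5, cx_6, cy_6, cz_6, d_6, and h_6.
cx_1 = 7; cy_1 = 4; cz_1 = 4; cx_2 = 2; cy_2 = 7; cz_2 = 7; cx_3 = 5; cy_3 = 1; cz_3 = 4; h_3 = 3; cx_4 = 7; cy_4 = 2; cz_4 = 1; w_4 = 1; h_4 = 1; cx_5 = 8; cy_5 = 5; cz_5 = 5; cx_6 = 4; cy_6 = 1; cz_6 = 3; d_6 = 2; h_6 = 3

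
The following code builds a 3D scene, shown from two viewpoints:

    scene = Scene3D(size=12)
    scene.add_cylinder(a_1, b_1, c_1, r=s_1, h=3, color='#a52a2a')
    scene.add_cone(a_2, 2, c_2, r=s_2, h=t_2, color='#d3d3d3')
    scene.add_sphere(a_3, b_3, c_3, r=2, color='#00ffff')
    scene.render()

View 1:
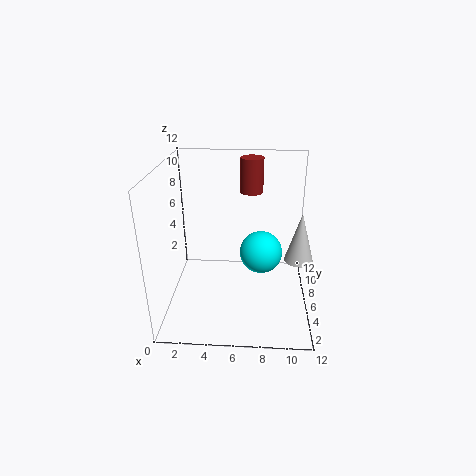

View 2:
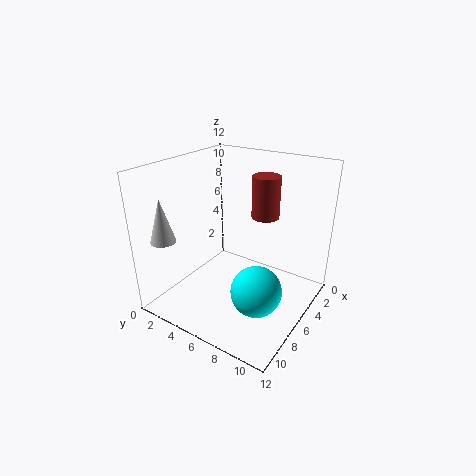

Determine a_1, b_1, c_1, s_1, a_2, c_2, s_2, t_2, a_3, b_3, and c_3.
a_1 = 7
b_1 = 9
c_1 = 9
s_1 = 1
a_2 = 10.5
c_2 = 6.5
s_2 = 1
t_2 = 3.5
a_3 = 8
b_3 = 9
c_3 = 3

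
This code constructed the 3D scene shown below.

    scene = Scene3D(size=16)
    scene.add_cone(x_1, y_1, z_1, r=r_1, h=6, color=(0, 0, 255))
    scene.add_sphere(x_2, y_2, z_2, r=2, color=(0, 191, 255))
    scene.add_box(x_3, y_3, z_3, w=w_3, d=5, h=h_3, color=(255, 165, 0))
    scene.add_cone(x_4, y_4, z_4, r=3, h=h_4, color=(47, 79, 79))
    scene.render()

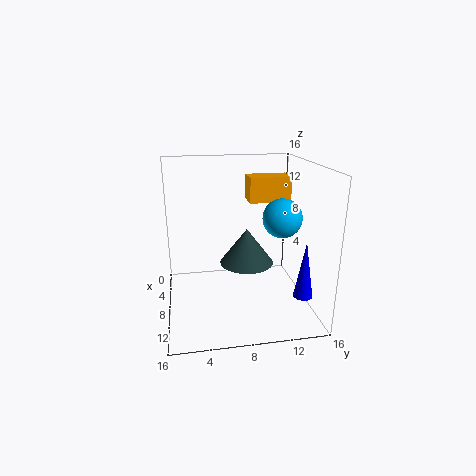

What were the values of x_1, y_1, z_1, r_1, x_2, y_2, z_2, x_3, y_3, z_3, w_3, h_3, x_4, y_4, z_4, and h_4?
x_1 = 13
y_1 = 14
z_1 = 3
r_1 = 1
x_2 = 11
y_2 = 12
z_2 = 11
x_3 = 2
y_3 = 10
z_3 = 11
w_3 = 3
h_3 = 3
x_4 = 8
y_4 = 9
z_4 = 5
h_4 = 4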